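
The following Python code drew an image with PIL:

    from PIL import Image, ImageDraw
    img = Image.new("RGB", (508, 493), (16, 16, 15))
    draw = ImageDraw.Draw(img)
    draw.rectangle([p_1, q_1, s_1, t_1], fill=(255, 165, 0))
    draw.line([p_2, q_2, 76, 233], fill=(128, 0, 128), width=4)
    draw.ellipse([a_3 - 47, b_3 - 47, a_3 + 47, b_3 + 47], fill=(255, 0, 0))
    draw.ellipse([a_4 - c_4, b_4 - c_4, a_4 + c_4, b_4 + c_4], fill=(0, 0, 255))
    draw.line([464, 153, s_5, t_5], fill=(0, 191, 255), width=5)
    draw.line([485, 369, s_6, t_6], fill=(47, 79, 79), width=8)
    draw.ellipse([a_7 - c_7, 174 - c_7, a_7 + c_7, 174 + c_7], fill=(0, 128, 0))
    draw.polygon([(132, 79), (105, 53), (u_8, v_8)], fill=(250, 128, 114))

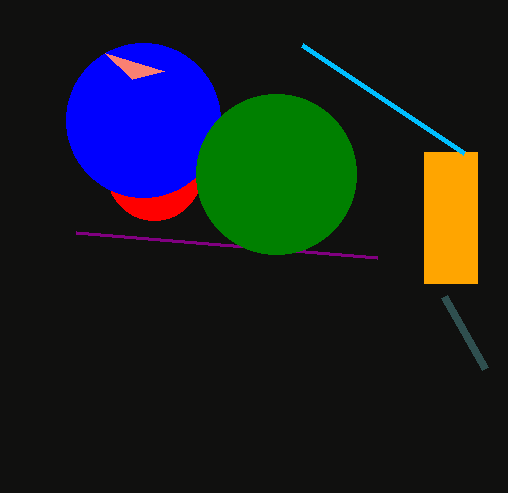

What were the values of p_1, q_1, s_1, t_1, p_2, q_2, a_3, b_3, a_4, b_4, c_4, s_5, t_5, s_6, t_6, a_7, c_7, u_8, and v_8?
p_1 = 424, q_1 = 152, s_1 = 477, t_1 = 283, p_2 = 377, q_2 = 258, a_3 = 154, b_3 = 173, a_4 = 143, b_4 = 120, c_4 = 77, s_5 = 302, t_5 = 45, s_6 = 444, t_6 = 297, a_7 = 276, c_7 = 80, u_8 = 164, v_8 = 71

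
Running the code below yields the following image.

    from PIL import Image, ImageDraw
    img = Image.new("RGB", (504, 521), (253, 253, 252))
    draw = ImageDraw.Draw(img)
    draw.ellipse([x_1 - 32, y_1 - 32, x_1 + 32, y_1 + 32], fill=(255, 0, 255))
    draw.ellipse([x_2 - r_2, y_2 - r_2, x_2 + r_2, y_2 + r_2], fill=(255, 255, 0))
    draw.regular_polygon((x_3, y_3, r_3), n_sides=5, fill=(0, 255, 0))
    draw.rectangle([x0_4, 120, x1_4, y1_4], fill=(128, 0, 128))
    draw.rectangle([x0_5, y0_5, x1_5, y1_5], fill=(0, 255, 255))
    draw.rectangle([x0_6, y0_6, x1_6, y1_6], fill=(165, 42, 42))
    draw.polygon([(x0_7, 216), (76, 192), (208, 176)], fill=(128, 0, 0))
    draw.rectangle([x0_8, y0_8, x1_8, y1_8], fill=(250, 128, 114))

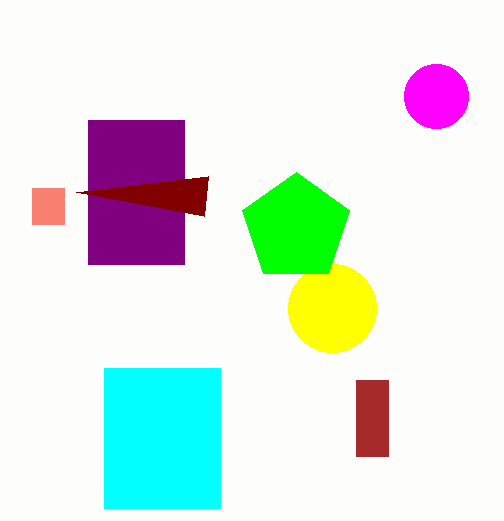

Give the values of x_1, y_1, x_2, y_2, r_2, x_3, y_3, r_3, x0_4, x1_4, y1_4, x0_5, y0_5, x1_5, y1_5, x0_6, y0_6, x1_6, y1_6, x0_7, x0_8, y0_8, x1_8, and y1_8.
x_1 = 436; y_1 = 96; x_2 = 332; y_2 = 308; r_2 = 44; x_3 = 296; y_3 = 228; r_3 = 56; x0_4 = 88; x1_4 = 184; y1_4 = 264; x0_5 = 104; y0_5 = 368; x1_5 = 220; y1_5 = 508; x0_6 = 356; y0_6 = 380; x1_6 = 388; y1_6 = 456; x0_7 = 204; x0_8 = 32; y0_8 = 188; x1_8 = 64; y1_8 = 224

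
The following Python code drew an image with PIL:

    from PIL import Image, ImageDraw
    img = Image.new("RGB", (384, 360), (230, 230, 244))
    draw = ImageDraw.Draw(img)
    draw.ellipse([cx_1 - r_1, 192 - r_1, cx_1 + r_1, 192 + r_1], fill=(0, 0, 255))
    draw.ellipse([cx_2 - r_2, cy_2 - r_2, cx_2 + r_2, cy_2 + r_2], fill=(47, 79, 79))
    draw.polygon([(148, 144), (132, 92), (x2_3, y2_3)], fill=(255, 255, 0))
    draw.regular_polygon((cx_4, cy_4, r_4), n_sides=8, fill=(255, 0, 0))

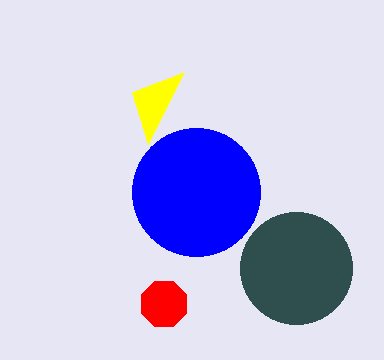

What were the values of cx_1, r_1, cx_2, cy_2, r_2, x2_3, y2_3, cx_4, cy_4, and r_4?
cx_1 = 196; r_1 = 64; cx_2 = 296; cy_2 = 268; r_2 = 56; x2_3 = 184; y2_3 = 72; cx_4 = 164; cy_4 = 304; r_4 = 24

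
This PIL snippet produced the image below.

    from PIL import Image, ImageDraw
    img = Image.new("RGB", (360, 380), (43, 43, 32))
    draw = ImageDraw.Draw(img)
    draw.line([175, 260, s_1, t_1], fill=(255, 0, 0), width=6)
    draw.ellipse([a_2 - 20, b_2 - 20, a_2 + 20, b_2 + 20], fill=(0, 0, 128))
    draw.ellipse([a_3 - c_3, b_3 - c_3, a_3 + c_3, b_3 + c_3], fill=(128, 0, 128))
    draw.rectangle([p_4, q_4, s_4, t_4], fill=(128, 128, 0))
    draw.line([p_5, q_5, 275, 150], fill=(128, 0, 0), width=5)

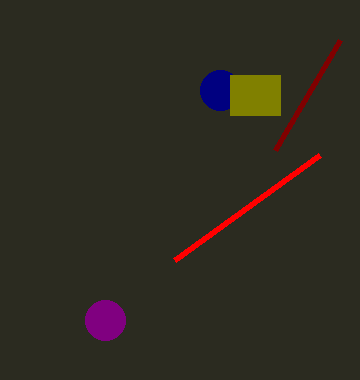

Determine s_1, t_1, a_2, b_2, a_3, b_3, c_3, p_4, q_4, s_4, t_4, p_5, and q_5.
s_1 = 320; t_1 = 155; a_2 = 220; b_2 = 90; a_3 = 105; b_3 = 320; c_3 = 20; p_4 = 230; q_4 = 75; s_4 = 280; t_4 = 115; p_5 = 340; q_5 = 40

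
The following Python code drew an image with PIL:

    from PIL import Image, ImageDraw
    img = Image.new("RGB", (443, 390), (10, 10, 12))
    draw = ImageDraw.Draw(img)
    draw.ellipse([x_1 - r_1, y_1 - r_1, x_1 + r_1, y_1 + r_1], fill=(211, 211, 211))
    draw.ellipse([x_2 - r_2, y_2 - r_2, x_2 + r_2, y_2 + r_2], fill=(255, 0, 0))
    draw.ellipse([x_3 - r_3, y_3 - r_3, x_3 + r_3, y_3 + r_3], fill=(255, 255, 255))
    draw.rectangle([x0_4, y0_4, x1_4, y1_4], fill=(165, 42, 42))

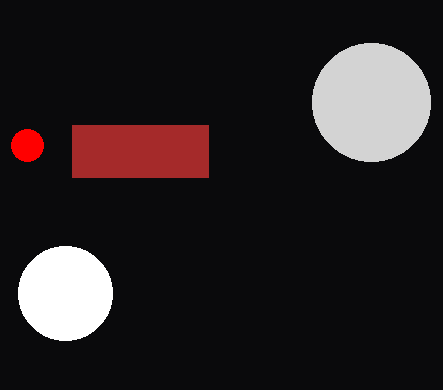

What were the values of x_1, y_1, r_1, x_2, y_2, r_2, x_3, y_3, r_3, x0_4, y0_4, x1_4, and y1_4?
x_1 = 371, y_1 = 102, r_1 = 59, x_2 = 27, y_2 = 145, r_2 = 16, x_3 = 65, y_3 = 293, r_3 = 47, x0_4 = 72, y0_4 = 125, x1_4 = 208, y1_4 = 177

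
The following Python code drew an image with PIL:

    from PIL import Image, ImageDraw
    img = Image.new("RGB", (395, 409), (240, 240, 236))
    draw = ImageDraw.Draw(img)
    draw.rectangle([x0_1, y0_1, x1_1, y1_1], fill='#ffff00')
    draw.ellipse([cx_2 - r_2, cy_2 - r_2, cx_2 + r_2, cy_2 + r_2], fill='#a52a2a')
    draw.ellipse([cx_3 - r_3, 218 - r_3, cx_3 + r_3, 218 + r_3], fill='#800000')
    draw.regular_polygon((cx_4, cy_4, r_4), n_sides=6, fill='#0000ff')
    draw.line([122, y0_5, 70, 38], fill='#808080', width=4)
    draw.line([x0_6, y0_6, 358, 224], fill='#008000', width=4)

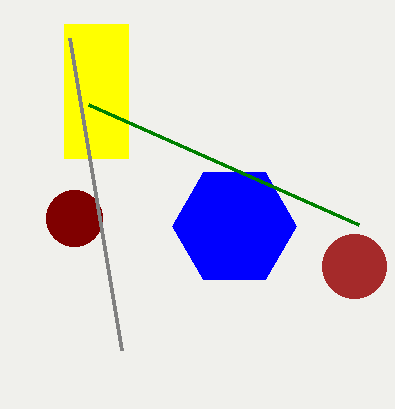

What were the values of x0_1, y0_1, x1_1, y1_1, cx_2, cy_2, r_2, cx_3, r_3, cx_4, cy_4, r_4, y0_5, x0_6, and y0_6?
x0_1 = 64
y0_1 = 24
x1_1 = 128
y1_1 = 158
cx_2 = 354
cy_2 = 266
r_2 = 32
cx_3 = 74
r_3 = 28
cx_4 = 234
cy_4 = 226
r_4 = 62
y0_5 = 350
x0_6 = 88
y0_6 = 104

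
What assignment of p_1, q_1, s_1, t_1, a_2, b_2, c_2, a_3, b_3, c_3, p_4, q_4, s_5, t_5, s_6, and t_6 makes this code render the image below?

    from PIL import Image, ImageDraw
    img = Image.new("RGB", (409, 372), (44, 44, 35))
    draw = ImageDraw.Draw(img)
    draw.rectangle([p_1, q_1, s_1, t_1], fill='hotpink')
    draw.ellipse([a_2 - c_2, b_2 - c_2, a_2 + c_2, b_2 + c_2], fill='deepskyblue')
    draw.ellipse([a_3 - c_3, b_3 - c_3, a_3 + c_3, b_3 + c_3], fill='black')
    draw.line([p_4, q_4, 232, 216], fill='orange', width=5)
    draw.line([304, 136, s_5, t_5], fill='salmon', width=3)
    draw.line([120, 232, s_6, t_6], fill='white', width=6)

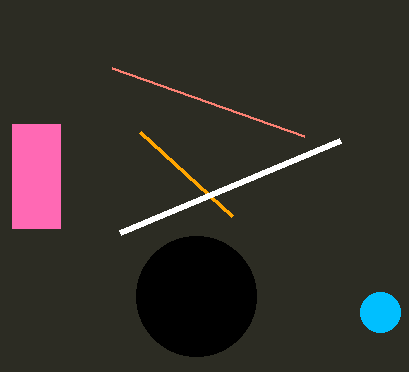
p_1 = 12, q_1 = 124, s_1 = 60, t_1 = 228, a_2 = 380, b_2 = 312, c_2 = 20, a_3 = 196, b_3 = 296, c_3 = 60, p_4 = 140, q_4 = 132, s_5 = 112, t_5 = 68, s_6 = 340, t_6 = 140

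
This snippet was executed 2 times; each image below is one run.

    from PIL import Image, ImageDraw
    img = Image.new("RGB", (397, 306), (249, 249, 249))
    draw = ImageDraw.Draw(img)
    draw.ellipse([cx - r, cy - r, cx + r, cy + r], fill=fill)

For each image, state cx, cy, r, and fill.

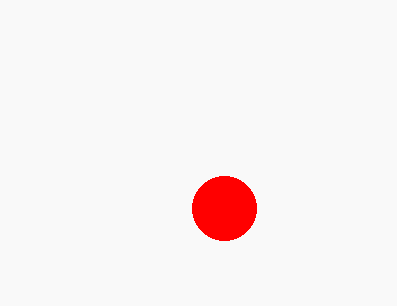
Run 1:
cx = 224, cy = 208, r = 32, fill = 'red'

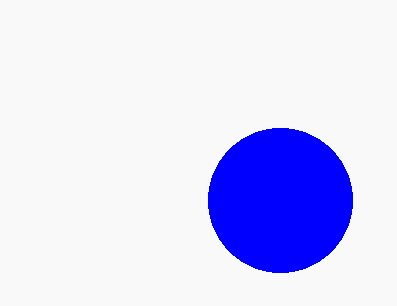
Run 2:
cx = 280; cy = 200; r = 72; fill = 'blue'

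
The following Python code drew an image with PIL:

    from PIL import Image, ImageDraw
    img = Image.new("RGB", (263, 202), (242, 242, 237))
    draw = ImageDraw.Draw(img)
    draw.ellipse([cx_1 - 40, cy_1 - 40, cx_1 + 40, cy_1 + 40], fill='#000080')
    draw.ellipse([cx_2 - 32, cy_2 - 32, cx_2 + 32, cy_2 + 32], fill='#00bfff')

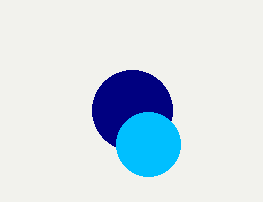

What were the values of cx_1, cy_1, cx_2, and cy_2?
cx_1 = 132
cy_1 = 110
cx_2 = 148
cy_2 = 144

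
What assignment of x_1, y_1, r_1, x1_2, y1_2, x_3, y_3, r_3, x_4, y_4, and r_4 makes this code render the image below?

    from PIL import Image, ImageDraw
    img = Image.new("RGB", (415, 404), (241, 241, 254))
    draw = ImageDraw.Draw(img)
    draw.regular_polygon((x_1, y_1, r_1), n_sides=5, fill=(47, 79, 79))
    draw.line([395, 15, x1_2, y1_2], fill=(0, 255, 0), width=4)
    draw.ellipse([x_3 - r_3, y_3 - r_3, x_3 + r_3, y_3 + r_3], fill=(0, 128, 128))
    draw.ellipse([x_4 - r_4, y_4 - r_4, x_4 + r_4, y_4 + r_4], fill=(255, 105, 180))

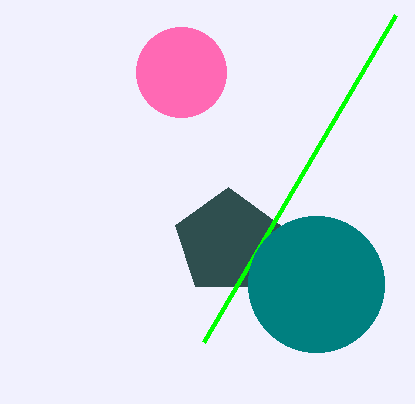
x_1 = 228; y_1 = 242; r_1 = 55; x1_2 = 203; y1_2 = 342; x_3 = 316; y_3 = 284; r_3 = 68; x_4 = 181; y_4 = 72; r_4 = 45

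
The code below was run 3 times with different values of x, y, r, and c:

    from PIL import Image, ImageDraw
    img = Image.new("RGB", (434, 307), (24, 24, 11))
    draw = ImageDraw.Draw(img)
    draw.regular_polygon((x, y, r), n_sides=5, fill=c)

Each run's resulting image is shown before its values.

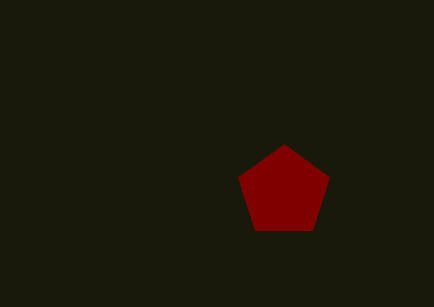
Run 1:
x = 284
y = 192
r = 48
c = 'maroon'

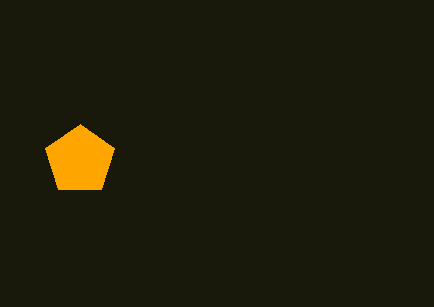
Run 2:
x = 80
y = 160
r = 36
c = 'orange'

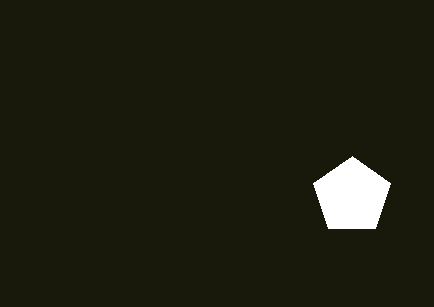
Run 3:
x = 352; y = 196; r = 40; c = 'white'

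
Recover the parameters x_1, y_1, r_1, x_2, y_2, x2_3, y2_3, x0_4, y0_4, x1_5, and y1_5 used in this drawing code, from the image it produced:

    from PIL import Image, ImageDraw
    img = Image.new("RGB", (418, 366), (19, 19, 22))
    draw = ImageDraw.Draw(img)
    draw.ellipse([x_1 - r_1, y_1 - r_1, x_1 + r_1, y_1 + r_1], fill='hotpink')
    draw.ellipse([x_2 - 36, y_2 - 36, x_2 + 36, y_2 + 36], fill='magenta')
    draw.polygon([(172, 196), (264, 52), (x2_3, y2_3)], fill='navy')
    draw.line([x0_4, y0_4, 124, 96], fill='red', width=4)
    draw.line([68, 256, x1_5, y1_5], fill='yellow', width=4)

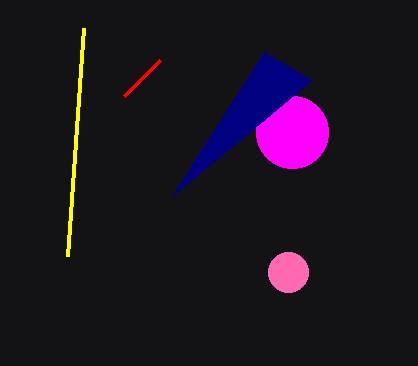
x_1 = 288
y_1 = 272
r_1 = 20
x_2 = 292
y_2 = 132
x2_3 = 312
y2_3 = 80
x0_4 = 160
y0_4 = 60
x1_5 = 84
y1_5 = 28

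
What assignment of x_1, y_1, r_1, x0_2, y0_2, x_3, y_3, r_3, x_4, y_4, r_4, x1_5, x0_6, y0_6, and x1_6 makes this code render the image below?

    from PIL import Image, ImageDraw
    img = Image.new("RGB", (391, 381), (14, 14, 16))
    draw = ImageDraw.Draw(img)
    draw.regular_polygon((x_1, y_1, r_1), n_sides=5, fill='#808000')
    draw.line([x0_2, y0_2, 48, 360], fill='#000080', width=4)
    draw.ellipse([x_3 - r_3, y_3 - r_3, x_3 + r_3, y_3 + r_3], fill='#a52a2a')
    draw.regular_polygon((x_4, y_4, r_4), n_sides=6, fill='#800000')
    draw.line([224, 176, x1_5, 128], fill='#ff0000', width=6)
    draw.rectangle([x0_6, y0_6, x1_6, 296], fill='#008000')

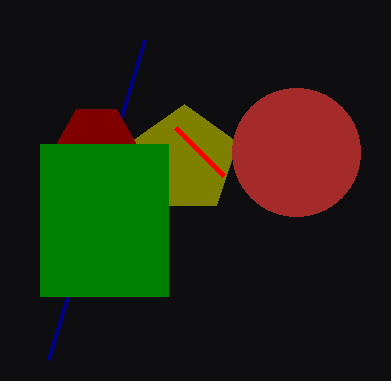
x_1 = 184
y_1 = 160
r_1 = 56
x0_2 = 144
y0_2 = 40
x_3 = 296
y_3 = 152
r_3 = 64
x_4 = 96
y_4 = 144
r_4 = 40
x1_5 = 176
x0_6 = 40
y0_6 = 144
x1_6 = 168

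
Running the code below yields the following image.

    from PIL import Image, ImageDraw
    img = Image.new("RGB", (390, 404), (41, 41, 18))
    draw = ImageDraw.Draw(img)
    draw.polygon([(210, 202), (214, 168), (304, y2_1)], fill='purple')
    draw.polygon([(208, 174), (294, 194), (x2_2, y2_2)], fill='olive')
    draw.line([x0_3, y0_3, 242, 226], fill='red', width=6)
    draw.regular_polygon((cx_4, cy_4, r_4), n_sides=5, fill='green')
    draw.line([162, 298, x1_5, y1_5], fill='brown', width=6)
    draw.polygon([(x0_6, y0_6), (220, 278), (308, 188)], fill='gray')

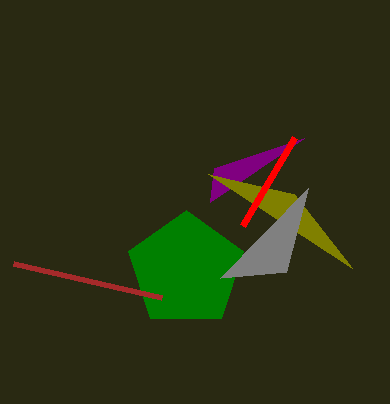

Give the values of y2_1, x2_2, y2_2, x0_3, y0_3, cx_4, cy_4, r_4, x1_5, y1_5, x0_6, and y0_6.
y2_1 = 138; x2_2 = 352; y2_2 = 268; x0_3 = 294; y0_3 = 138; cx_4 = 186; cy_4 = 270; r_4 = 60; x1_5 = 14; y1_5 = 264; x0_6 = 286; y0_6 = 272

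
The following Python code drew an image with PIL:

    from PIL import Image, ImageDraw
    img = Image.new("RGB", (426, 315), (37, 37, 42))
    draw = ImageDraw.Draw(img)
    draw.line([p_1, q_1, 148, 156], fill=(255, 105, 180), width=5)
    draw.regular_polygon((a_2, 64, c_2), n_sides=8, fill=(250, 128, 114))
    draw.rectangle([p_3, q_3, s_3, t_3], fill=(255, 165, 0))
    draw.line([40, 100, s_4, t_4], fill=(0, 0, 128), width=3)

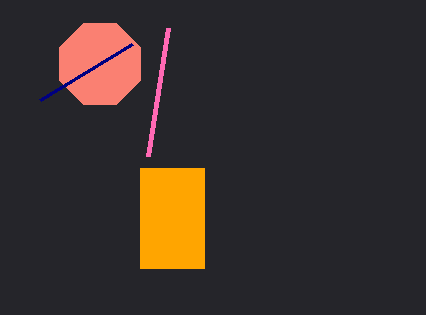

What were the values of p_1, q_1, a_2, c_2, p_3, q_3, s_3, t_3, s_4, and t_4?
p_1 = 168
q_1 = 28
a_2 = 100
c_2 = 44
p_3 = 140
q_3 = 168
s_3 = 204
t_3 = 268
s_4 = 132
t_4 = 44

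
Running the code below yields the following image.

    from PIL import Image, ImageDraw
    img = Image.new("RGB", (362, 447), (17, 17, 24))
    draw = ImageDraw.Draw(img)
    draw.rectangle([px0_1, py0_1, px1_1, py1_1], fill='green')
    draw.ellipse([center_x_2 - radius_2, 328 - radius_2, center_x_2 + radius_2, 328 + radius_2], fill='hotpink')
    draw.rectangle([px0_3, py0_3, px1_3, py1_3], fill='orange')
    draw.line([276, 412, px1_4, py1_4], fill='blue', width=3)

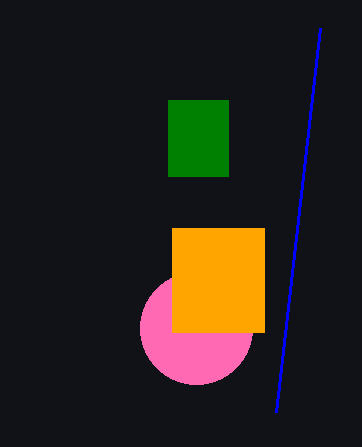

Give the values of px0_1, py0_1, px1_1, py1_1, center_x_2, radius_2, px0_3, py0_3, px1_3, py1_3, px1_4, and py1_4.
px0_1 = 168, py0_1 = 100, px1_1 = 228, py1_1 = 176, center_x_2 = 196, radius_2 = 56, px0_3 = 172, py0_3 = 228, px1_3 = 264, py1_3 = 332, px1_4 = 320, py1_4 = 28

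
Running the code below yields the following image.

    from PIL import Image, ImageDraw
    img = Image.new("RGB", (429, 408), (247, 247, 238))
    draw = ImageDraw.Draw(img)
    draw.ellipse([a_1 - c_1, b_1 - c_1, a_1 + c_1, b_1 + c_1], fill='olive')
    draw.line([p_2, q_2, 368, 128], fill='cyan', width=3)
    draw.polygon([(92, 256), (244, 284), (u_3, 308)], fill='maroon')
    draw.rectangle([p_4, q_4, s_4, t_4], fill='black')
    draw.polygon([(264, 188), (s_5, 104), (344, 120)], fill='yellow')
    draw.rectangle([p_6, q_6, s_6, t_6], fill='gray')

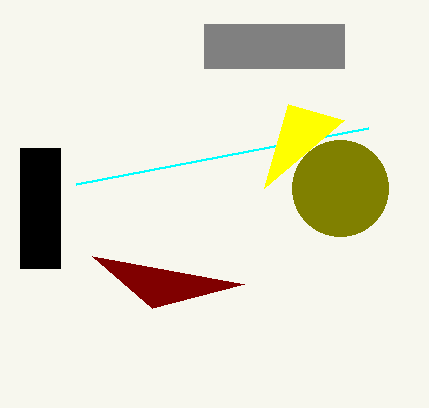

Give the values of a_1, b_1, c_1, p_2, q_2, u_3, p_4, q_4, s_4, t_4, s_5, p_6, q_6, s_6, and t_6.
a_1 = 340
b_1 = 188
c_1 = 48
p_2 = 76
q_2 = 184
u_3 = 152
p_4 = 20
q_4 = 148
s_4 = 60
t_4 = 268
s_5 = 288
p_6 = 204
q_6 = 24
s_6 = 344
t_6 = 68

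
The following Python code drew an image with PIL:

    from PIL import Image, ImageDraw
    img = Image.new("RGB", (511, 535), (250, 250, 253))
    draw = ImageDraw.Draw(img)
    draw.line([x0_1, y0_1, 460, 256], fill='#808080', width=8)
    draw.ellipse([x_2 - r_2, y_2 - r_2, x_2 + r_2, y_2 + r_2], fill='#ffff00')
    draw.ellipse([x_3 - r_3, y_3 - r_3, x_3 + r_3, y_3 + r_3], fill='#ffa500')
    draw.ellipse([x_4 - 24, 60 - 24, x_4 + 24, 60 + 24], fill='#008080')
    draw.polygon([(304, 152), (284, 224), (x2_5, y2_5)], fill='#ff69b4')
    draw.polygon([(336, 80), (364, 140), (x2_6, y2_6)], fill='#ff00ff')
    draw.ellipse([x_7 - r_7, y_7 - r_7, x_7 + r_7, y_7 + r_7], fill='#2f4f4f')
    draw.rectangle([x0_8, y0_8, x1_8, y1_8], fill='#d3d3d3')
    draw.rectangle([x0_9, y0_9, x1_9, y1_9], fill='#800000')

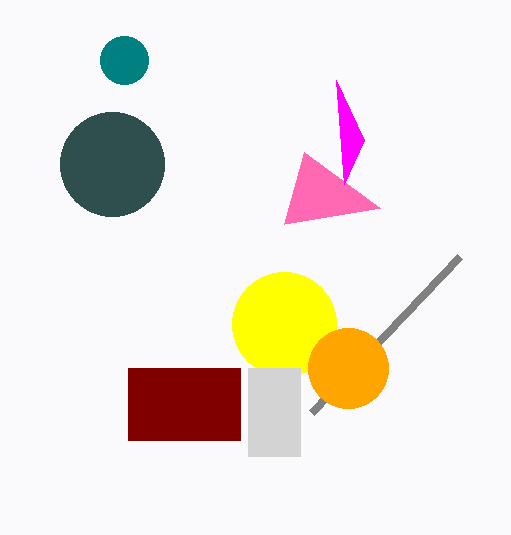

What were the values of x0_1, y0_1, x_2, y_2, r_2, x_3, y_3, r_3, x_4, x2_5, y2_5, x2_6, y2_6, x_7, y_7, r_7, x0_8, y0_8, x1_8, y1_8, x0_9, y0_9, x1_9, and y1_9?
x0_1 = 312; y0_1 = 412; x_2 = 284; y_2 = 324; r_2 = 52; x_3 = 348; y_3 = 368; r_3 = 40; x_4 = 124; x2_5 = 380; y2_5 = 208; x2_6 = 344; y2_6 = 184; x_7 = 112; y_7 = 164; r_7 = 52; x0_8 = 248; y0_8 = 368; x1_8 = 300; y1_8 = 456; x0_9 = 128; y0_9 = 368; x1_9 = 240; y1_9 = 440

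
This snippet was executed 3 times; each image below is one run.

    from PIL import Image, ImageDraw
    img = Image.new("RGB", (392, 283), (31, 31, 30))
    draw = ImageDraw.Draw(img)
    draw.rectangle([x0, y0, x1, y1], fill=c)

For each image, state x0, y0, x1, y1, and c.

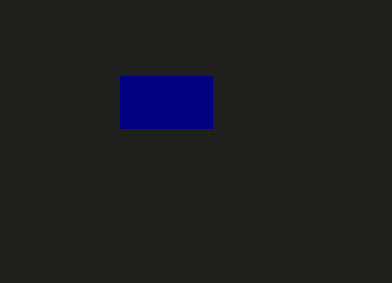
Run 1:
x0 = 120, y0 = 76, x1 = 212, y1 = 128, c = 'navy'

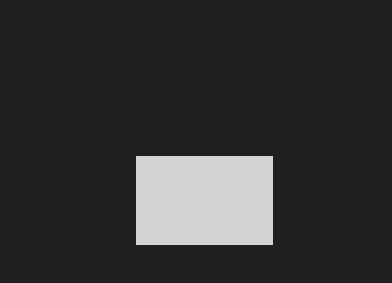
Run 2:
x0 = 136; y0 = 156; x1 = 272; y1 = 244; c = 'lightgray'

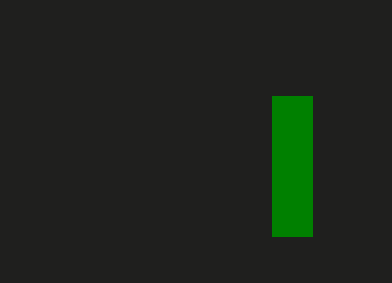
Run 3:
x0 = 272
y0 = 96
x1 = 312
y1 = 236
c = 'green'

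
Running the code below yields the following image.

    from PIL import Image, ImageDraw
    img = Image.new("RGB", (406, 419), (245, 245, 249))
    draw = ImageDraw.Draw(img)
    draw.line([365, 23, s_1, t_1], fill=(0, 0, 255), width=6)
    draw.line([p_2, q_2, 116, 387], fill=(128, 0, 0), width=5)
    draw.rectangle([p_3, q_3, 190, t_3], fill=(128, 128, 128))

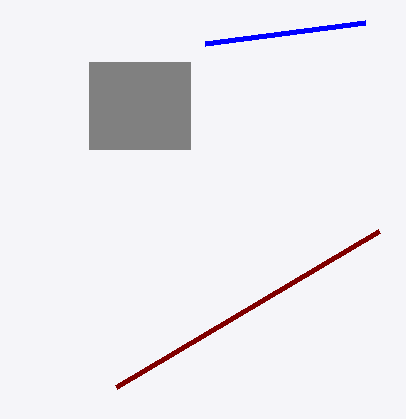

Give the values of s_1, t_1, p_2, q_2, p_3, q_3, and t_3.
s_1 = 205; t_1 = 44; p_2 = 379; q_2 = 231; p_3 = 89; q_3 = 62; t_3 = 149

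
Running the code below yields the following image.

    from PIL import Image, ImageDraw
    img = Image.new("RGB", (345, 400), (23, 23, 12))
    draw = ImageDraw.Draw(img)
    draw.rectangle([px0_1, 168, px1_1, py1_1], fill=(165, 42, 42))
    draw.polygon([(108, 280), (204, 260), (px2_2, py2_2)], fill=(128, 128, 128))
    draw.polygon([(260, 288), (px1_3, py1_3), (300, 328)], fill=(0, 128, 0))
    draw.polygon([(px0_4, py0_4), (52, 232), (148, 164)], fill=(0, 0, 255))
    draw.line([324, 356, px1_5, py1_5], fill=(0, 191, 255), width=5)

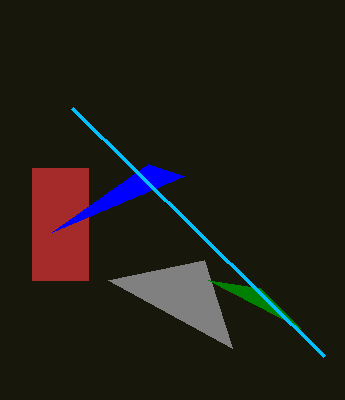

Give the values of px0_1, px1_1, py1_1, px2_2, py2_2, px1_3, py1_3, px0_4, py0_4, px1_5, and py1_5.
px0_1 = 32; px1_1 = 88; py1_1 = 280; px2_2 = 232; py2_2 = 348; px1_3 = 208; py1_3 = 280; px0_4 = 184; py0_4 = 176; px1_5 = 72; py1_5 = 108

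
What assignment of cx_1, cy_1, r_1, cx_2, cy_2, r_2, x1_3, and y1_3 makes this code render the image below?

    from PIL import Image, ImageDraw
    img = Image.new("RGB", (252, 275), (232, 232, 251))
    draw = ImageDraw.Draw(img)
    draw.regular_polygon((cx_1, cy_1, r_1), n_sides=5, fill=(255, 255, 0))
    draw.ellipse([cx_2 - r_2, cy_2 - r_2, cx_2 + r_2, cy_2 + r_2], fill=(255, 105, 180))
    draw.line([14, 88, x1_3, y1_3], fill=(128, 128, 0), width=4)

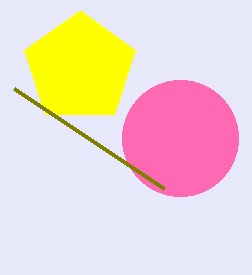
cx_1 = 80
cy_1 = 68
r_1 = 58
cx_2 = 180
cy_2 = 138
r_2 = 58
x1_3 = 164
y1_3 = 188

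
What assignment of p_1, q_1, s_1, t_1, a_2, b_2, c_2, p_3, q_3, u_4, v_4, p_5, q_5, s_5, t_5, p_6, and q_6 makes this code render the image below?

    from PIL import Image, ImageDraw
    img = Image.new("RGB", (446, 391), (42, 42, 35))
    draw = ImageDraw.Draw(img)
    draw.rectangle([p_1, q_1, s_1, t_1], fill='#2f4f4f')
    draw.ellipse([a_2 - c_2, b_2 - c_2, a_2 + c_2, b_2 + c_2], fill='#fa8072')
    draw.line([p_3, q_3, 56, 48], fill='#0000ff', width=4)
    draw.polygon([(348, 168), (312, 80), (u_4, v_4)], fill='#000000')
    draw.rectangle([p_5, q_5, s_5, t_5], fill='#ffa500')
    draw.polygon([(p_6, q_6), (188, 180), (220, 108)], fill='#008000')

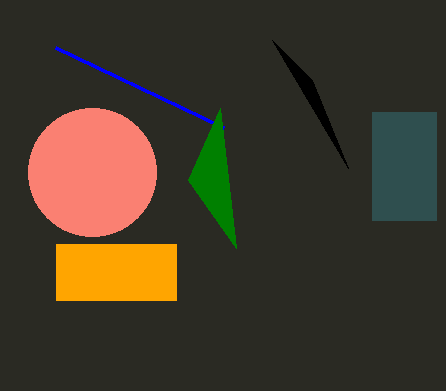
p_1 = 372; q_1 = 112; s_1 = 436; t_1 = 220; a_2 = 92; b_2 = 172; c_2 = 64; p_3 = 224; q_3 = 128; u_4 = 272; v_4 = 40; p_5 = 56; q_5 = 244; s_5 = 176; t_5 = 300; p_6 = 236; q_6 = 248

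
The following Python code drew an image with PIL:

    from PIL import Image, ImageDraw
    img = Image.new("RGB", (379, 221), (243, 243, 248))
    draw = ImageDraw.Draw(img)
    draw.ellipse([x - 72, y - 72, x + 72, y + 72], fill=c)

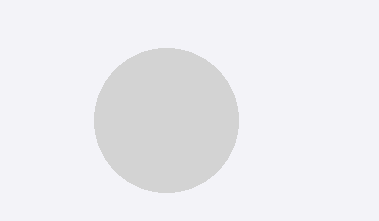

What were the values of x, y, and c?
x = 166, y = 120, c = 'lightgray'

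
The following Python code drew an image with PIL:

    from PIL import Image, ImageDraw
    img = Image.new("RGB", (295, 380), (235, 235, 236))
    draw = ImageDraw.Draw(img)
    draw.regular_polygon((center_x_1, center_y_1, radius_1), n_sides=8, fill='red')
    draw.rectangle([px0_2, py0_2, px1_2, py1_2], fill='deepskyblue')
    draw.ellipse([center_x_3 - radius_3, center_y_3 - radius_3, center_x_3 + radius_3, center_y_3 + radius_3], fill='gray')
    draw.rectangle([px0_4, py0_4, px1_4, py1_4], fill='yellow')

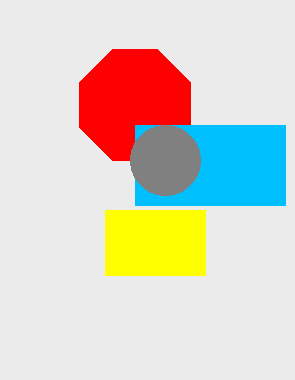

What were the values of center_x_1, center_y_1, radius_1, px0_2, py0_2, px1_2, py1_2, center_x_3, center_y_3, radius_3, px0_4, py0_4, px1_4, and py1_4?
center_x_1 = 135; center_y_1 = 105; radius_1 = 60; px0_2 = 135; py0_2 = 125; px1_2 = 285; py1_2 = 205; center_x_3 = 165; center_y_3 = 160; radius_3 = 35; px0_4 = 105; py0_4 = 210; px1_4 = 205; py1_4 = 275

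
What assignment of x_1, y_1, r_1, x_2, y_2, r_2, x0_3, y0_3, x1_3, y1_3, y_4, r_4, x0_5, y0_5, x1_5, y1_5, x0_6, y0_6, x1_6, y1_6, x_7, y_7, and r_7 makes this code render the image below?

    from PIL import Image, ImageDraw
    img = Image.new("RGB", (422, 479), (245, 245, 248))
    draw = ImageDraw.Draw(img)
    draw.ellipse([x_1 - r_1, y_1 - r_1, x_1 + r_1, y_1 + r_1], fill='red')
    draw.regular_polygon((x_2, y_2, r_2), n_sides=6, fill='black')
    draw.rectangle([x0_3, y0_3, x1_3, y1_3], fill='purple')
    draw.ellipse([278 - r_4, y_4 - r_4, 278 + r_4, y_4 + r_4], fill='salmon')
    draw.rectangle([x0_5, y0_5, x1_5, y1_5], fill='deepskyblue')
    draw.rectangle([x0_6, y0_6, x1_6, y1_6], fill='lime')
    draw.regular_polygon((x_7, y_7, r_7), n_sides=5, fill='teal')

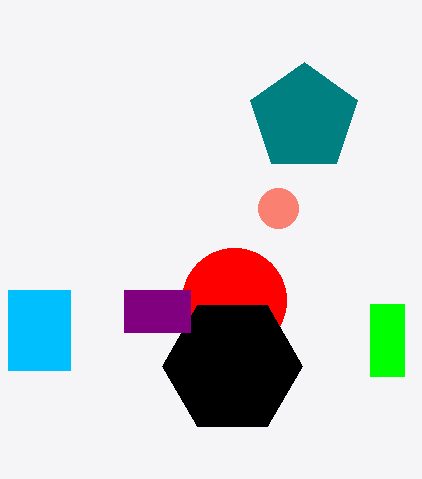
x_1 = 234, y_1 = 300, r_1 = 52, x_2 = 232, y_2 = 366, r_2 = 70, x0_3 = 124, y0_3 = 290, x1_3 = 190, y1_3 = 332, y_4 = 208, r_4 = 20, x0_5 = 8, y0_5 = 290, x1_5 = 70, y1_5 = 370, x0_6 = 370, y0_6 = 304, x1_6 = 404, y1_6 = 376, x_7 = 304, y_7 = 118, r_7 = 56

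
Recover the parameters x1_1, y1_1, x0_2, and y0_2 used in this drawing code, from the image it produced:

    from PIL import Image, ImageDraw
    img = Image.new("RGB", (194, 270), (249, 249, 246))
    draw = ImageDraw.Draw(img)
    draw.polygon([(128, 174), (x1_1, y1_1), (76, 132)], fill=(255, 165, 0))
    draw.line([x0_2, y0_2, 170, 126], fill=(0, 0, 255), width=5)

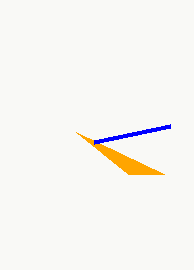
x1_1 = 164; y1_1 = 174; x0_2 = 94; y0_2 = 142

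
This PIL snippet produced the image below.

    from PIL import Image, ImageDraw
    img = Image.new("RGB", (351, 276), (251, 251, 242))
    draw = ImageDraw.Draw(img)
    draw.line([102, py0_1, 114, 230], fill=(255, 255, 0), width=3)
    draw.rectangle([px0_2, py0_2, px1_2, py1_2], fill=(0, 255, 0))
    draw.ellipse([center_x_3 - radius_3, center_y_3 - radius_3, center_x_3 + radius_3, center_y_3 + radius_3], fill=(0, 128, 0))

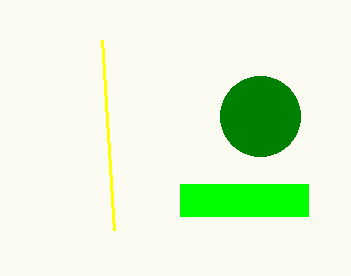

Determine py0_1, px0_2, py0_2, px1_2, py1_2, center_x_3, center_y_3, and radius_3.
py0_1 = 40
px0_2 = 180
py0_2 = 184
px1_2 = 308
py1_2 = 216
center_x_3 = 260
center_y_3 = 116
radius_3 = 40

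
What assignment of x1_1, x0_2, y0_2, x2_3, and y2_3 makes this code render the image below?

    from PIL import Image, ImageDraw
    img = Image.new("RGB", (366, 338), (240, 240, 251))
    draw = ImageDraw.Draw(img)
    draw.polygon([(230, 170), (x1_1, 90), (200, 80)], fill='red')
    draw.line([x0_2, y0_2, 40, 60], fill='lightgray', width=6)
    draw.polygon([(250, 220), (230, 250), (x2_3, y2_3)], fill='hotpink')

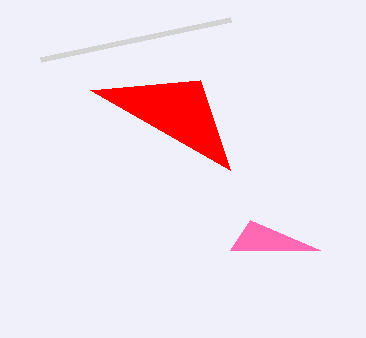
x1_1 = 90, x0_2 = 230, y0_2 = 20, x2_3 = 320, y2_3 = 250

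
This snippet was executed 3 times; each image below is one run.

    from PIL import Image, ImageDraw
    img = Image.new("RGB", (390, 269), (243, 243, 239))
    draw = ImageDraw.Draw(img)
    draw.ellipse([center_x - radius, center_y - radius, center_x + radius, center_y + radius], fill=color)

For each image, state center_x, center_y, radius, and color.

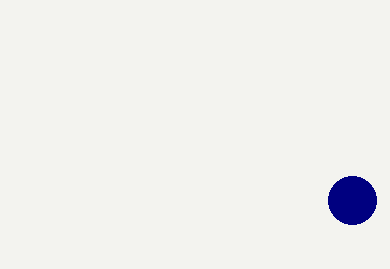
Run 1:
center_x = 352, center_y = 200, radius = 24, color = 'navy'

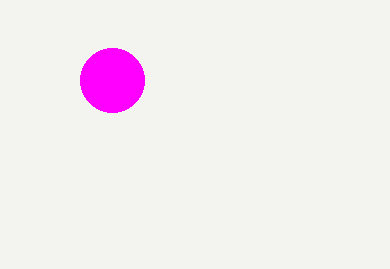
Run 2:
center_x = 112; center_y = 80; radius = 32; color = 'magenta'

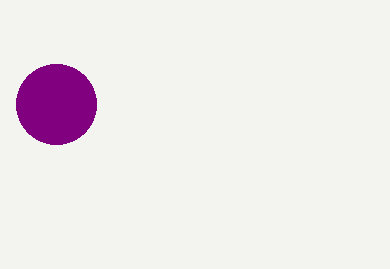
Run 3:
center_x = 56
center_y = 104
radius = 40
color = 'purple'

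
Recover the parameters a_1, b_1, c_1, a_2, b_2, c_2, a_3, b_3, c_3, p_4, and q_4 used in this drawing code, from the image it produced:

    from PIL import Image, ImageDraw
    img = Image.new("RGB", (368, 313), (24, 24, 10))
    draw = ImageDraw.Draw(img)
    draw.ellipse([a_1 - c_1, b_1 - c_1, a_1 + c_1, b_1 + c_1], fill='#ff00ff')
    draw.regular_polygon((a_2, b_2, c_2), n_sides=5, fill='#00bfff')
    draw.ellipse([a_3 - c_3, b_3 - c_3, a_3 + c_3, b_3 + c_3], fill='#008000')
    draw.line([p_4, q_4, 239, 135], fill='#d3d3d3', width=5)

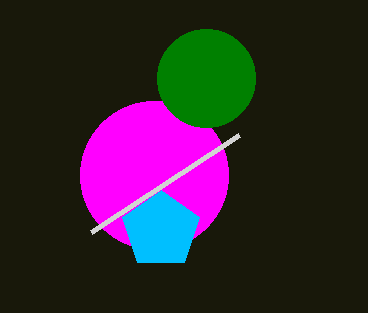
a_1 = 154
b_1 = 175
c_1 = 74
a_2 = 161
b_2 = 230
c_2 = 40
a_3 = 206
b_3 = 78
c_3 = 49
p_4 = 91
q_4 = 232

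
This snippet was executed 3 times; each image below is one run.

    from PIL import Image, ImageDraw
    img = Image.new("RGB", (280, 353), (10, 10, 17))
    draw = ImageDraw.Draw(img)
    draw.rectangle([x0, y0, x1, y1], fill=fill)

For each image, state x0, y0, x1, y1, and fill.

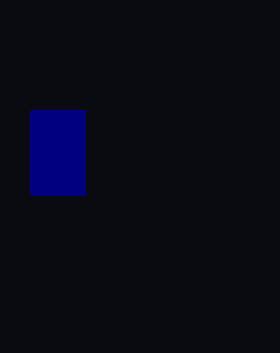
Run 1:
x0 = 30
y0 = 110
x1 = 85
y1 = 195
fill = 'navy'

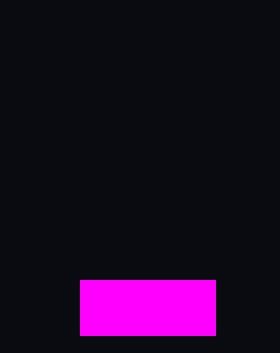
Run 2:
x0 = 80; y0 = 280; x1 = 215; y1 = 335; fill = 'magenta'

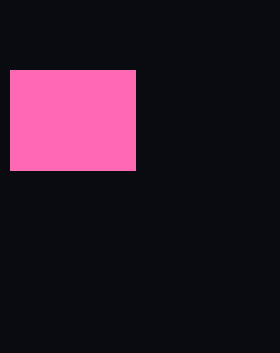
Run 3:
x0 = 10, y0 = 70, x1 = 135, y1 = 170, fill = 'hotpink'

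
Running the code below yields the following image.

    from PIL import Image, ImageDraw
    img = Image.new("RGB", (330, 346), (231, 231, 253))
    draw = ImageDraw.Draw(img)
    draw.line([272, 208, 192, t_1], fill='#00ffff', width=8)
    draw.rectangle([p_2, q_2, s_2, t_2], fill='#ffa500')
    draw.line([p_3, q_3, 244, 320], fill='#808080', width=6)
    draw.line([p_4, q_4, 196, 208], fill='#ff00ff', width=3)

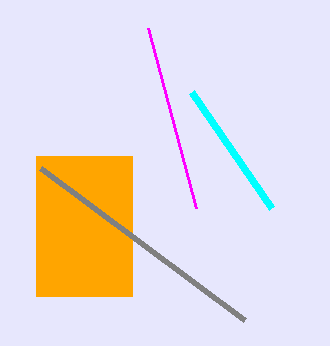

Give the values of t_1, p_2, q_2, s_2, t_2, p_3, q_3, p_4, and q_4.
t_1 = 92
p_2 = 36
q_2 = 156
s_2 = 132
t_2 = 296
p_3 = 40
q_3 = 168
p_4 = 148
q_4 = 28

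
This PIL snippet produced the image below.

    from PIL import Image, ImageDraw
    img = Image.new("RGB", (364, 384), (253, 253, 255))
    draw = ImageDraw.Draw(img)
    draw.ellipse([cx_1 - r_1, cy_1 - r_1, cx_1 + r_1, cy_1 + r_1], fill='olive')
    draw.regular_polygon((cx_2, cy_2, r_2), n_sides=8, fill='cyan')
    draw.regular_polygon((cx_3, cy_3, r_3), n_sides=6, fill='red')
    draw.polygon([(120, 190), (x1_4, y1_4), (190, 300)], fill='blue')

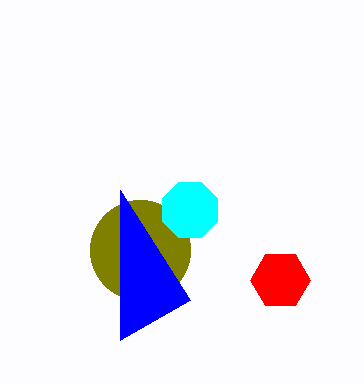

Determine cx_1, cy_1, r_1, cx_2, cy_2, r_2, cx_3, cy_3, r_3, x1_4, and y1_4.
cx_1 = 140; cy_1 = 250; r_1 = 50; cx_2 = 190; cy_2 = 210; r_2 = 30; cx_3 = 280; cy_3 = 280; r_3 = 30; x1_4 = 120; y1_4 = 340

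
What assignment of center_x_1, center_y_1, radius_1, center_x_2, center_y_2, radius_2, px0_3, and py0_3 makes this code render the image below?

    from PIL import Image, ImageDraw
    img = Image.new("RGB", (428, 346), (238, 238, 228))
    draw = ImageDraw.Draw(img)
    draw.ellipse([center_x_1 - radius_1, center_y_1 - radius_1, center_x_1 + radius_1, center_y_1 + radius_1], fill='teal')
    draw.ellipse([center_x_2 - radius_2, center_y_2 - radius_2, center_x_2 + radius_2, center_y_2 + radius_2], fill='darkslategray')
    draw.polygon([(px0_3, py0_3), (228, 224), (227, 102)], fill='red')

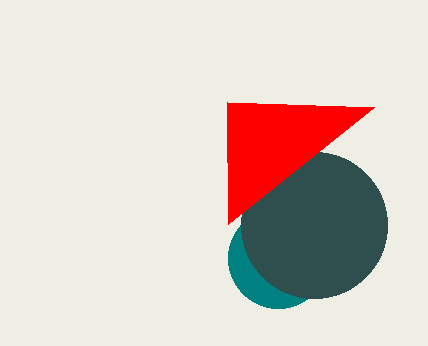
center_x_1 = 278
center_y_1 = 258
radius_1 = 50
center_x_2 = 314
center_y_2 = 225
radius_2 = 73
px0_3 = 374
py0_3 = 107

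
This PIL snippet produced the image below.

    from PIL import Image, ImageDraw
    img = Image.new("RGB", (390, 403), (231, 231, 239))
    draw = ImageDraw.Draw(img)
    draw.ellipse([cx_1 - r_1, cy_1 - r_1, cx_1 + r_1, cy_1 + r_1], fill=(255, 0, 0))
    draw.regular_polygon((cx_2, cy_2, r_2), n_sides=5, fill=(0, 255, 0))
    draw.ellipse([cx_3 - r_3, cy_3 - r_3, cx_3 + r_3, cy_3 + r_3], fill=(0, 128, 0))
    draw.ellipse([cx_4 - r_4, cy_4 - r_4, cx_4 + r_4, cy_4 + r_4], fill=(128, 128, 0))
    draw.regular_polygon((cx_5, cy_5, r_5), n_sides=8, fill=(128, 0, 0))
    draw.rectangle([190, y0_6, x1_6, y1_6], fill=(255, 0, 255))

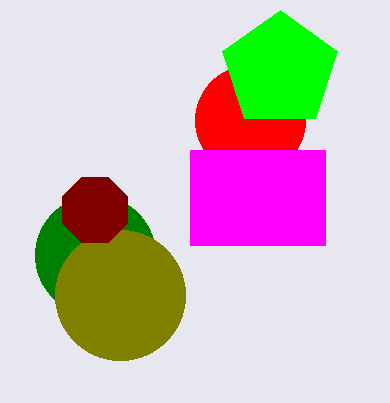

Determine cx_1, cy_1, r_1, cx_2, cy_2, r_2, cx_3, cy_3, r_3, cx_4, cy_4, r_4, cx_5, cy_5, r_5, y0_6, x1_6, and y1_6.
cx_1 = 250, cy_1 = 120, r_1 = 55, cx_2 = 280, cy_2 = 70, r_2 = 60, cx_3 = 95, cy_3 = 255, r_3 = 60, cx_4 = 120, cy_4 = 295, r_4 = 65, cx_5 = 95, cy_5 = 210, r_5 = 35, y0_6 = 150, x1_6 = 325, y1_6 = 245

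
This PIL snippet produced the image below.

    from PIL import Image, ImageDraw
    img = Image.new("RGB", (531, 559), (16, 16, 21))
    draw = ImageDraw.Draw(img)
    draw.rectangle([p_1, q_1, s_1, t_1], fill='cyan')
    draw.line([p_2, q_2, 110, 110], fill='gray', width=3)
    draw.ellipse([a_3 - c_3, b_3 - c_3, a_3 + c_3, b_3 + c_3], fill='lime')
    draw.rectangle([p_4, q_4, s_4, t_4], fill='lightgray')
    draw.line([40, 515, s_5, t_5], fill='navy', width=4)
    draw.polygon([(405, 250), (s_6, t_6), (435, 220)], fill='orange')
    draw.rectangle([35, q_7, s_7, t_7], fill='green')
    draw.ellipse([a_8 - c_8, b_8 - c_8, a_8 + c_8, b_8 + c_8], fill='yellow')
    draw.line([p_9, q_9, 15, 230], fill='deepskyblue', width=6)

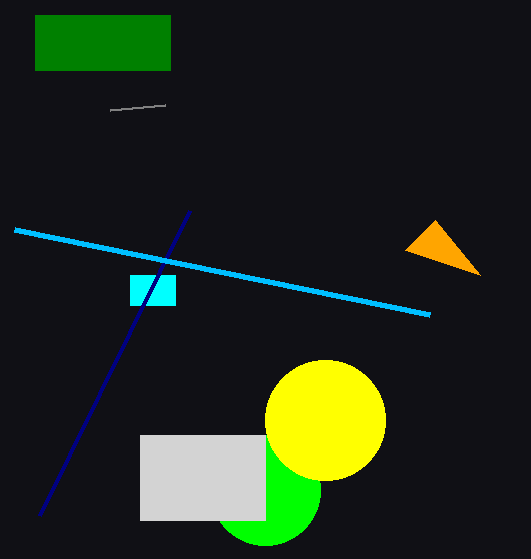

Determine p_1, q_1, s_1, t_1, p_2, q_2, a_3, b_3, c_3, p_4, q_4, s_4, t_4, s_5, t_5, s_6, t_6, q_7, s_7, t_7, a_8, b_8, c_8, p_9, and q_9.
p_1 = 130
q_1 = 275
s_1 = 175
t_1 = 305
p_2 = 165
q_2 = 105
a_3 = 265
b_3 = 490
c_3 = 55
p_4 = 140
q_4 = 435
s_4 = 265
t_4 = 520
s_5 = 190
t_5 = 210
s_6 = 480
t_6 = 275
q_7 = 15
s_7 = 170
t_7 = 70
a_8 = 325
b_8 = 420
c_8 = 60
p_9 = 430
q_9 = 315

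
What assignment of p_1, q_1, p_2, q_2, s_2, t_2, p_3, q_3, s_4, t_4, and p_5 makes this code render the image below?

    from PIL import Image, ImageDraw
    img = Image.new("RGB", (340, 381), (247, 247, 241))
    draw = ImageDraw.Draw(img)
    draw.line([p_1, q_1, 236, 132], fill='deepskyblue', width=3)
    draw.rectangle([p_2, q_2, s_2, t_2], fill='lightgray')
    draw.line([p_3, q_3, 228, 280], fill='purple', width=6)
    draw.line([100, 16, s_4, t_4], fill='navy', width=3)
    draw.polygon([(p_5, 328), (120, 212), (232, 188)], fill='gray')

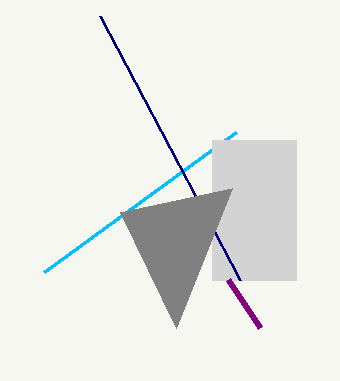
p_1 = 44; q_1 = 272; p_2 = 212; q_2 = 140; s_2 = 296; t_2 = 280; p_3 = 260; q_3 = 328; s_4 = 240; t_4 = 280; p_5 = 176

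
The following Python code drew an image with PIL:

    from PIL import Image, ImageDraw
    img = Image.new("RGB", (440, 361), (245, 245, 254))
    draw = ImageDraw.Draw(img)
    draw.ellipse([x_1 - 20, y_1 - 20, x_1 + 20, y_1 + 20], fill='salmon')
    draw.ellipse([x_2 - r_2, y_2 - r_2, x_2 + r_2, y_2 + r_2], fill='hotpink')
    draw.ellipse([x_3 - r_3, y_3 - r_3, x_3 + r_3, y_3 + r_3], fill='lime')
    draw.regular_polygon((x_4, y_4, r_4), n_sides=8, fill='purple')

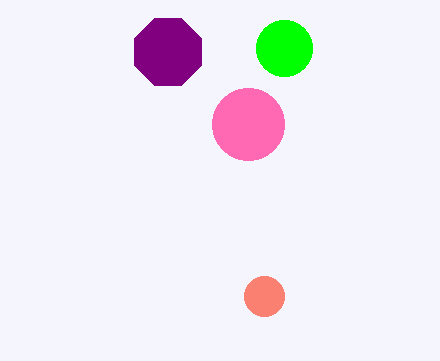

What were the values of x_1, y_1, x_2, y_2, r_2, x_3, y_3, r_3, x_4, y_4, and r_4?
x_1 = 264
y_1 = 296
x_2 = 248
y_2 = 124
r_2 = 36
x_3 = 284
y_3 = 48
r_3 = 28
x_4 = 168
y_4 = 52
r_4 = 36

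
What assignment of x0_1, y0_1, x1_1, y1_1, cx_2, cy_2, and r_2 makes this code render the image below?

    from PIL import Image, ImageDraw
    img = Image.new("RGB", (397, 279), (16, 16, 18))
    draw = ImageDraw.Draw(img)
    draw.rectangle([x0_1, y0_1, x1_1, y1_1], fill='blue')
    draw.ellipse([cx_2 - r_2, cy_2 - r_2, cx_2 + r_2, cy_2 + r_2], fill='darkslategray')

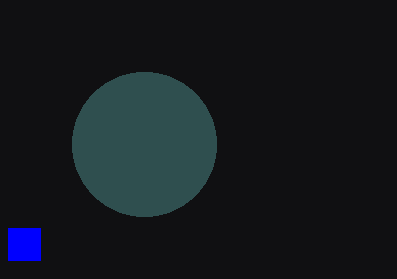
x0_1 = 8
y0_1 = 228
x1_1 = 40
y1_1 = 260
cx_2 = 144
cy_2 = 144
r_2 = 72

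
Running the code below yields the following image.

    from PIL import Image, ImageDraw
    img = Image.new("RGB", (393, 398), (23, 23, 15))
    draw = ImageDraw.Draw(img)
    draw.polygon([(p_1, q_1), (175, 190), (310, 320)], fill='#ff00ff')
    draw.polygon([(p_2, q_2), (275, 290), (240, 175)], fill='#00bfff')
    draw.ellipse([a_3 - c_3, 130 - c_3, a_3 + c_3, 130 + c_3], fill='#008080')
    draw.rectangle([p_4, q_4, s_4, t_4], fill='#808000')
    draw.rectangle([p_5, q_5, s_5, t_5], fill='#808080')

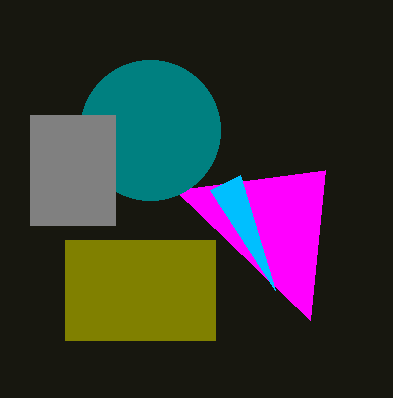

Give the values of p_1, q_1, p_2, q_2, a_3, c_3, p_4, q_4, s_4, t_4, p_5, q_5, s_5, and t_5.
p_1 = 325; q_1 = 170; p_2 = 210; q_2 = 190; a_3 = 150; c_3 = 70; p_4 = 65; q_4 = 240; s_4 = 215; t_4 = 340; p_5 = 30; q_5 = 115; s_5 = 115; t_5 = 225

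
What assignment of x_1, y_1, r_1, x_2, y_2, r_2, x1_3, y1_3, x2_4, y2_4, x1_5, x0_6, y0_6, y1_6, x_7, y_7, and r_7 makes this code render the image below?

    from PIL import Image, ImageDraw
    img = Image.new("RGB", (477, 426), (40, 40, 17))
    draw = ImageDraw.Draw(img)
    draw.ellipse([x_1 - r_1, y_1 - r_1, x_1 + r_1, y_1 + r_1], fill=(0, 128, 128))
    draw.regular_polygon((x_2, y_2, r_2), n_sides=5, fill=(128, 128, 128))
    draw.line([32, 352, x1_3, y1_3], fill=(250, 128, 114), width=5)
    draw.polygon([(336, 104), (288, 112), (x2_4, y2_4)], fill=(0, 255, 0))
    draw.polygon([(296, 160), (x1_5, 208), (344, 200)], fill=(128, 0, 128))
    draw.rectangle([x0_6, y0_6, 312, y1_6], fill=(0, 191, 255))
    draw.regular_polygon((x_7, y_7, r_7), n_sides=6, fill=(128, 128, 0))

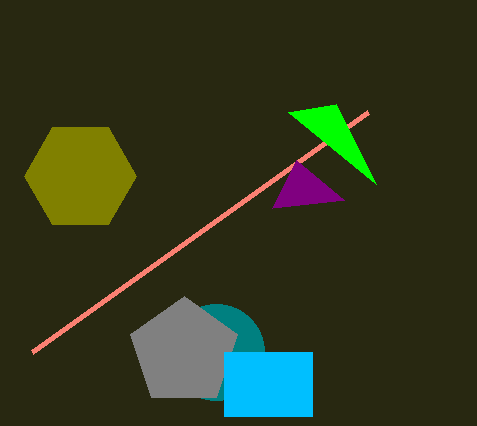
x_1 = 216
y_1 = 352
r_1 = 48
x_2 = 184
y_2 = 352
r_2 = 56
x1_3 = 368
y1_3 = 112
x2_4 = 376
y2_4 = 184
x1_5 = 272
x0_6 = 224
y0_6 = 352
y1_6 = 416
x_7 = 80
y_7 = 176
r_7 = 56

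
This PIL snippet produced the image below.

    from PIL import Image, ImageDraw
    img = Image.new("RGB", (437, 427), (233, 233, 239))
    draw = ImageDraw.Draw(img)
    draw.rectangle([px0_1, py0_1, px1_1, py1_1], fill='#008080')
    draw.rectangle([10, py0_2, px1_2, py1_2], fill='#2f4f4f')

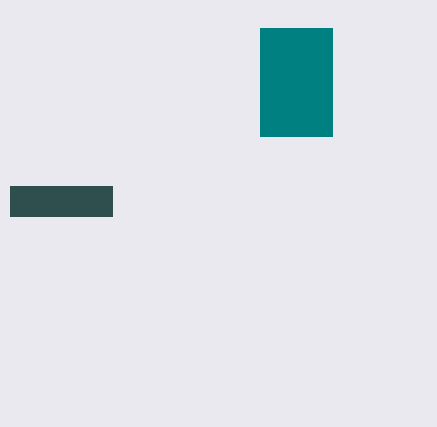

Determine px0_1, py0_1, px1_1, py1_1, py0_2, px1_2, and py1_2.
px0_1 = 260; py0_1 = 28; px1_1 = 332; py1_1 = 136; py0_2 = 186; px1_2 = 112; py1_2 = 216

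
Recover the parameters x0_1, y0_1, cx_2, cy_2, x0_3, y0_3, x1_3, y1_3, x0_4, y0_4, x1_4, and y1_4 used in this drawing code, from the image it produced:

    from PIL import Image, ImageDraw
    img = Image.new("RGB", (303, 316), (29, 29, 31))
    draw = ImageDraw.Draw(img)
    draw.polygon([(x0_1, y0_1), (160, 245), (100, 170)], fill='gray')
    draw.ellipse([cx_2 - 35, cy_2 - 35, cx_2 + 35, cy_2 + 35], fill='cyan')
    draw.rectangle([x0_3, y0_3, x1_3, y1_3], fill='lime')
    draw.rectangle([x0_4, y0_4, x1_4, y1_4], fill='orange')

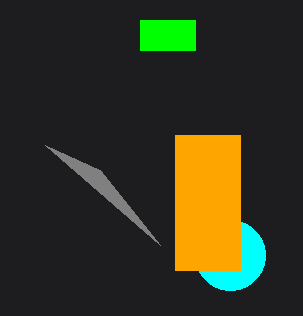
x0_1 = 45
y0_1 = 145
cx_2 = 230
cy_2 = 255
x0_3 = 140
y0_3 = 20
x1_3 = 195
y1_3 = 50
x0_4 = 175
y0_4 = 135
x1_4 = 240
y1_4 = 270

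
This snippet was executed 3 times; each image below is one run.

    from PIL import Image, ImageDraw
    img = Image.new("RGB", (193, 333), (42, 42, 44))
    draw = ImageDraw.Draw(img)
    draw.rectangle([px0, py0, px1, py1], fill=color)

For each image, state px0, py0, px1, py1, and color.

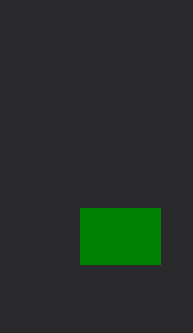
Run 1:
px0 = 80; py0 = 208; px1 = 160; py1 = 264; color = 'green'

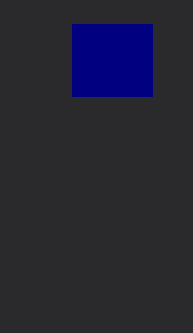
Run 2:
px0 = 72
py0 = 24
px1 = 152
py1 = 96
color = 'navy'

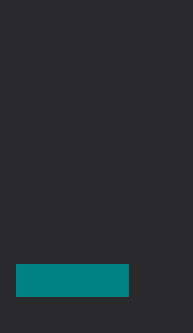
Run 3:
px0 = 16; py0 = 264; px1 = 128; py1 = 296; color = 'teal'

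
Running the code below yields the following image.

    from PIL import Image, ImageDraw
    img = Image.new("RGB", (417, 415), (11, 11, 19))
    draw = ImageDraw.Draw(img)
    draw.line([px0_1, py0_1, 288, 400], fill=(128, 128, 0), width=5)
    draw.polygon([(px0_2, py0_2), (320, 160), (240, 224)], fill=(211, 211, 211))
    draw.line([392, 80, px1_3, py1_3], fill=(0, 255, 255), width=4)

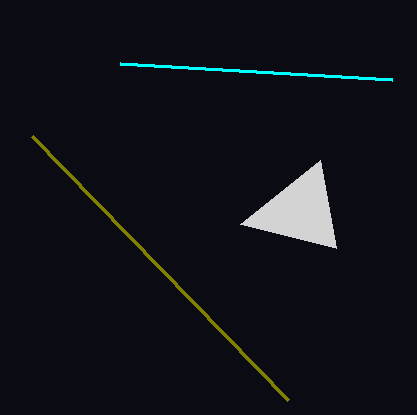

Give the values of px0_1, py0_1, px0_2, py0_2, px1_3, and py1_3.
px0_1 = 32; py0_1 = 136; px0_2 = 336; py0_2 = 248; px1_3 = 120; py1_3 = 64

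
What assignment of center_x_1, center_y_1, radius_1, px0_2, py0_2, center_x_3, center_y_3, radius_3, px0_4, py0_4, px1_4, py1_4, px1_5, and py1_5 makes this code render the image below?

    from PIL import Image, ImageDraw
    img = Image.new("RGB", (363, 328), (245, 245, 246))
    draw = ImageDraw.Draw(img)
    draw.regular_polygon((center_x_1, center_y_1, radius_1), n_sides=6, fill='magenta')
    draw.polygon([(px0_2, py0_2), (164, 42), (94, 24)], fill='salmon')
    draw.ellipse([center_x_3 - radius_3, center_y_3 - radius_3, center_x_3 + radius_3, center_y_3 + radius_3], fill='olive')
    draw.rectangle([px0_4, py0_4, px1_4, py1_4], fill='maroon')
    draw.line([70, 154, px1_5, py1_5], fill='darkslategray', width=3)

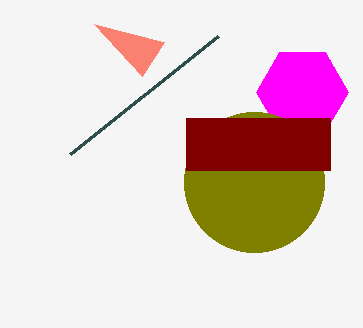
center_x_1 = 302, center_y_1 = 92, radius_1 = 46, px0_2 = 142, py0_2 = 76, center_x_3 = 254, center_y_3 = 182, radius_3 = 70, px0_4 = 186, py0_4 = 118, px1_4 = 330, py1_4 = 170, px1_5 = 218, py1_5 = 36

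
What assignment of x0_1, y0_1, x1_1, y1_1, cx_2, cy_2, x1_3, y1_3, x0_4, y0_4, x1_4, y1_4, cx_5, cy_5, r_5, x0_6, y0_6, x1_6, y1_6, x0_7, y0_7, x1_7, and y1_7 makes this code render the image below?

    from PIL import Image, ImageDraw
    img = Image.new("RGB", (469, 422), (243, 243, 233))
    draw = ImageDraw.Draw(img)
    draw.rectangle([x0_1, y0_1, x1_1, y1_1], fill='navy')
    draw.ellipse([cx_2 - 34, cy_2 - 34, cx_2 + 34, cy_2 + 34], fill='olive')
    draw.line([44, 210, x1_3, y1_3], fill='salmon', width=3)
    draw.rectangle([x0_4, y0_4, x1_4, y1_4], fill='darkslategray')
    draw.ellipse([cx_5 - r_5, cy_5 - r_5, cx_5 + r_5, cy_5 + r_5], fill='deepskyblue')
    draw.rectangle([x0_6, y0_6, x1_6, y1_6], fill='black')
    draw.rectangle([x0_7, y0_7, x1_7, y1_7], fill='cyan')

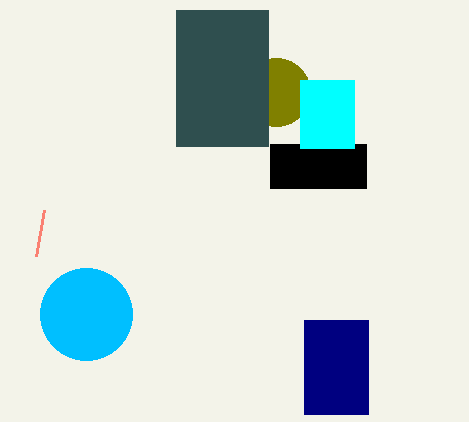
x0_1 = 304, y0_1 = 320, x1_1 = 368, y1_1 = 414, cx_2 = 276, cy_2 = 92, x1_3 = 36, y1_3 = 256, x0_4 = 176, y0_4 = 10, x1_4 = 268, y1_4 = 146, cx_5 = 86, cy_5 = 314, r_5 = 46, x0_6 = 270, y0_6 = 144, x1_6 = 366, y1_6 = 188, x0_7 = 300, y0_7 = 80, x1_7 = 354, y1_7 = 148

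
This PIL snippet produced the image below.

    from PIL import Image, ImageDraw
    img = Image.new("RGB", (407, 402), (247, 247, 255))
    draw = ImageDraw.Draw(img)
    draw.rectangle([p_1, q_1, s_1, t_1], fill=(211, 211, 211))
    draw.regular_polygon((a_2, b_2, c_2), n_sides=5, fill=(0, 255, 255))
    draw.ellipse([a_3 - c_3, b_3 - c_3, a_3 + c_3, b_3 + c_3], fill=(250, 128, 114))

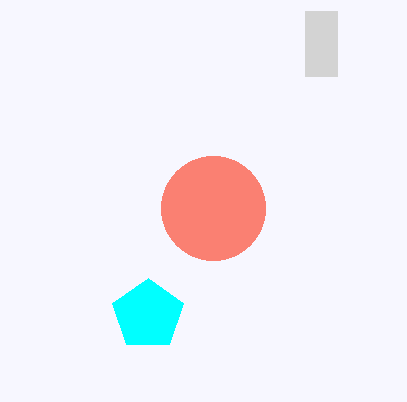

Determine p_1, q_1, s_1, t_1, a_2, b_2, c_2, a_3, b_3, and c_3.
p_1 = 305; q_1 = 11; s_1 = 337; t_1 = 76; a_2 = 148; b_2 = 315; c_2 = 37; a_3 = 213; b_3 = 208; c_3 = 52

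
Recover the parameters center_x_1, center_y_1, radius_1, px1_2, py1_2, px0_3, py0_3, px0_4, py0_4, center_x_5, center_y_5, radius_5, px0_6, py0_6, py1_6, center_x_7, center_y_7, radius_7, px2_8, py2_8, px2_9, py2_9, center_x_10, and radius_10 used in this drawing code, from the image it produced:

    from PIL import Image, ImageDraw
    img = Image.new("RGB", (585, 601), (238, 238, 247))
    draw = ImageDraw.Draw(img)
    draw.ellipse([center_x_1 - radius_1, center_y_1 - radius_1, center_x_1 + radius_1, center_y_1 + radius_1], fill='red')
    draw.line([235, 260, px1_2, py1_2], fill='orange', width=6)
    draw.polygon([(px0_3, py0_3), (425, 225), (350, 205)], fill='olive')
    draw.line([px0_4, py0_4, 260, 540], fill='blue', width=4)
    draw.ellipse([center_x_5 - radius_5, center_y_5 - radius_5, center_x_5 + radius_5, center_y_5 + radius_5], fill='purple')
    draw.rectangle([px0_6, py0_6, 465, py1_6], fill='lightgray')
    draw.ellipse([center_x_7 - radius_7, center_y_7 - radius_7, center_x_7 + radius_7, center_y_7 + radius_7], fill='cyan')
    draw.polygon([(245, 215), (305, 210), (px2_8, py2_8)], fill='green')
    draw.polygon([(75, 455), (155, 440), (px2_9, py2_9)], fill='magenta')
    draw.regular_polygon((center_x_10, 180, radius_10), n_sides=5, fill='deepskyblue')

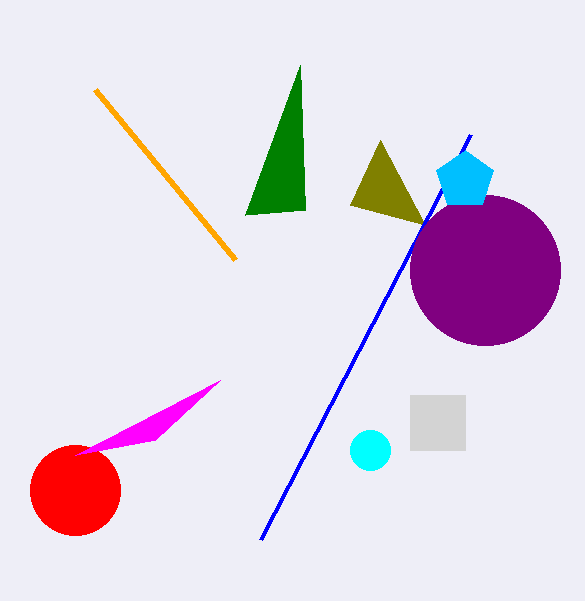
center_x_1 = 75; center_y_1 = 490; radius_1 = 45; px1_2 = 95; py1_2 = 90; px0_3 = 380; py0_3 = 140; px0_4 = 470; py0_4 = 135; center_x_5 = 485; center_y_5 = 270; radius_5 = 75; px0_6 = 410; py0_6 = 395; py1_6 = 450; center_x_7 = 370; center_y_7 = 450; radius_7 = 20; px2_8 = 300; py2_8 = 65; px2_9 = 220; py2_9 = 380; center_x_10 = 465; radius_10 = 30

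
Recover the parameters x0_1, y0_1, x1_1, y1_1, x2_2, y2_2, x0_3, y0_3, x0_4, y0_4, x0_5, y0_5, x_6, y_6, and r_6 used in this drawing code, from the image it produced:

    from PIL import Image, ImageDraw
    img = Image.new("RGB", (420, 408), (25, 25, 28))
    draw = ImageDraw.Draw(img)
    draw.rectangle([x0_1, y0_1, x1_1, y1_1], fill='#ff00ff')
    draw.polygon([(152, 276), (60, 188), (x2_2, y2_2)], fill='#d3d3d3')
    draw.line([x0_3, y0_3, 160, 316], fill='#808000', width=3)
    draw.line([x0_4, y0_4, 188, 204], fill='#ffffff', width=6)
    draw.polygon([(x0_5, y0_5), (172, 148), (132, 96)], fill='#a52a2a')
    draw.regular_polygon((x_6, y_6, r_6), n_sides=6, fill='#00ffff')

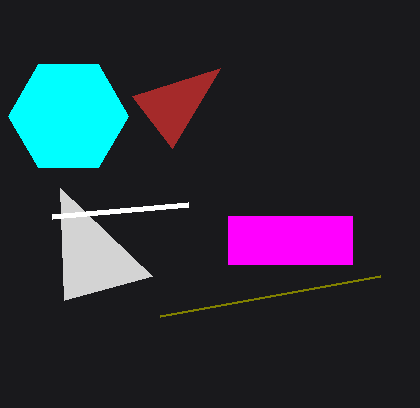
x0_1 = 228, y0_1 = 216, x1_1 = 352, y1_1 = 264, x2_2 = 64, y2_2 = 300, x0_3 = 380, y0_3 = 276, x0_4 = 52, y0_4 = 216, x0_5 = 220, y0_5 = 68, x_6 = 68, y_6 = 116, r_6 = 60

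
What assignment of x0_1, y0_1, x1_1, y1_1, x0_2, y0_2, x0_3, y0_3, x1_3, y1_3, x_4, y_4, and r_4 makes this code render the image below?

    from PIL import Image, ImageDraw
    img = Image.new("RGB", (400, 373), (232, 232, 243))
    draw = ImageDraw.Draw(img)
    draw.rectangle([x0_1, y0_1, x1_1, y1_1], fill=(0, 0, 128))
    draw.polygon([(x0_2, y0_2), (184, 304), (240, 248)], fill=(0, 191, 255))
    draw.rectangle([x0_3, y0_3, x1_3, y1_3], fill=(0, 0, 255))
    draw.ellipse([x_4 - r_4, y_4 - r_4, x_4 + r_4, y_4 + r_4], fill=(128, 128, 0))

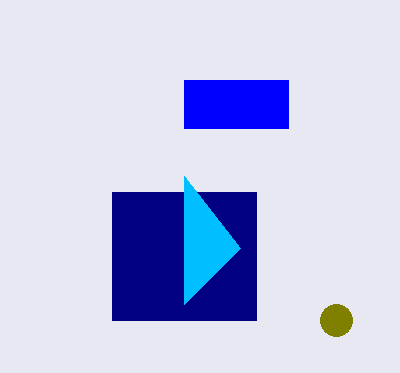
x0_1 = 112
y0_1 = 192
x1_1 = 256
y1_1 = 320
x0_2 = 184
y0_2 = 176
x0_3 = 184
y0_3 = 80
x1_3 = 288
y1_3 = 128
x_4 = 336
y_4 = 320
r_4 = 16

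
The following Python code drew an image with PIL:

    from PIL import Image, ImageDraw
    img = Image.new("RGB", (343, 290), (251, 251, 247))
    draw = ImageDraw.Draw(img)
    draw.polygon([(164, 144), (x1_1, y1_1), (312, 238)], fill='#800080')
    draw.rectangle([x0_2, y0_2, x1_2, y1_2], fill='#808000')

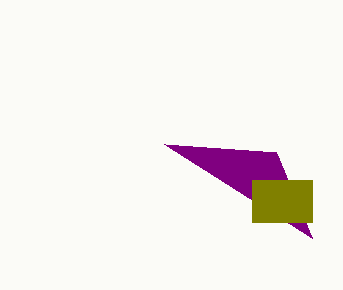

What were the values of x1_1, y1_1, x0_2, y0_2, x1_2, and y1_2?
x1_1 = 276; y1_1 = 152; x0_2 = 252; y0_2 = 180; x1_2 = 312; y1_2 = 222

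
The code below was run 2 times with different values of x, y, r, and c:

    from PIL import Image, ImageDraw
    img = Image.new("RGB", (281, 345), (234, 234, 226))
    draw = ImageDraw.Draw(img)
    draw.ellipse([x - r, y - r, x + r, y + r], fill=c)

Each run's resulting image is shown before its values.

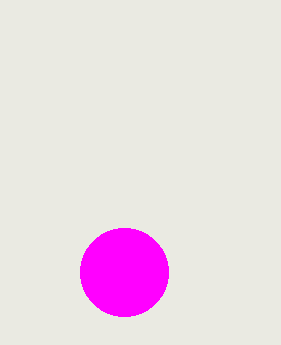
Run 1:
x = 124, y = 272, r = 44, c = 'magenta'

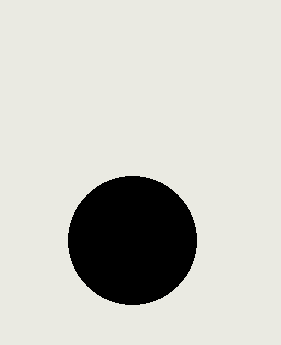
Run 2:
x = 132, y = 240, r = 64, c = 'black'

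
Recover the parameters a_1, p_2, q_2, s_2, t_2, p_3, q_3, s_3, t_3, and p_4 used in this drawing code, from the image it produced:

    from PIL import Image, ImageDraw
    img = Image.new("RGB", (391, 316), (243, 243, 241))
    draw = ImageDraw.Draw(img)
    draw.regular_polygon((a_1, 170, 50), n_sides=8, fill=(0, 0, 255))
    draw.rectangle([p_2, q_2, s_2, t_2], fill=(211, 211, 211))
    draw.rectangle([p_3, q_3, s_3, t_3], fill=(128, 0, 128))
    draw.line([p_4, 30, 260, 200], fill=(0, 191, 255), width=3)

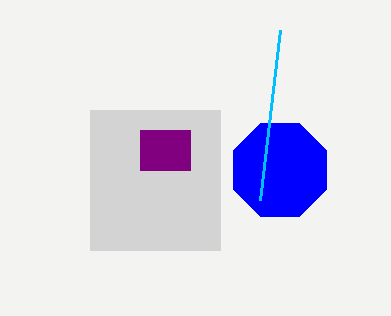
a_1 = 280, p_2 = 90, q_2 = 110, s_2 = 220, t_2 = 250, p_3 = 140, q_3 = 130, s_3 = 190, t_3 = 170, p_4 = 280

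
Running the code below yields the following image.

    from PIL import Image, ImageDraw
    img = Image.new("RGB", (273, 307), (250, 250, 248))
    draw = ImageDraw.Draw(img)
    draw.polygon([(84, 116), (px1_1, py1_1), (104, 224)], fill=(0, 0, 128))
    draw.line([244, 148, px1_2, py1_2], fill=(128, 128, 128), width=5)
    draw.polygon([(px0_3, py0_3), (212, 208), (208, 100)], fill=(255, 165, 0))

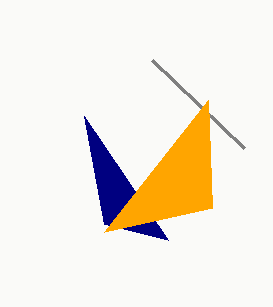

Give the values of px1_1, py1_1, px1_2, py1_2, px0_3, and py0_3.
px1_1 = 168; py1_1 = 240; px1_2 = 152; py1_2 = 60; px0_3 = 104; py0_3 = 232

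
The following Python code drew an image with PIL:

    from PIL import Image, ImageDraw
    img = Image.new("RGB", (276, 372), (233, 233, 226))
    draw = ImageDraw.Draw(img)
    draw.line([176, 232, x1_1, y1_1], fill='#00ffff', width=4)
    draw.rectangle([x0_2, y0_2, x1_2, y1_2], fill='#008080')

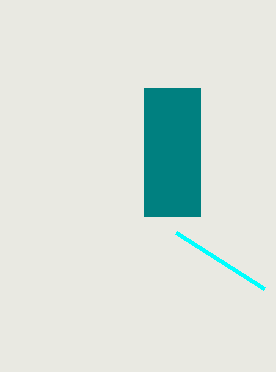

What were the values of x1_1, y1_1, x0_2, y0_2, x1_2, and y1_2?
x1_1 = 264, y1_1 = 288, x0_2 = 144, y0_2 = 88, x1_2 = 200, y1_2 = 216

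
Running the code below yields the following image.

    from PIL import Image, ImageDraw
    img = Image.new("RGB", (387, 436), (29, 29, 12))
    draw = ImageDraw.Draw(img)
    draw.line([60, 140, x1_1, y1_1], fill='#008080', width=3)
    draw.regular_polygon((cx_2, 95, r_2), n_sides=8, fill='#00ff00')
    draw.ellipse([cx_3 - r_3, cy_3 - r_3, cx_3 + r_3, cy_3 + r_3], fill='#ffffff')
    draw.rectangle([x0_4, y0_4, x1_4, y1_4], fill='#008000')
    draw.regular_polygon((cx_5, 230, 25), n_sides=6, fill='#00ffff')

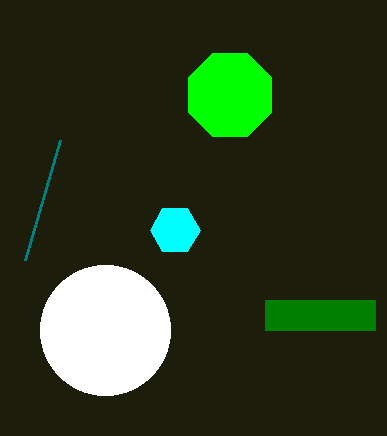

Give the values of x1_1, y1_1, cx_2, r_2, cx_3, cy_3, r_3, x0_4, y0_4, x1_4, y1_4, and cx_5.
x1_1 = 25
y1_1 = 260
cx_2 = 230
r_2 = 45
cx_3 = 105
cy_3 = 330
r_3 = 65
x0_4 = 265
y0_4 = 300
x1_4 = 375
y1_4 = 330
cx_5 = 175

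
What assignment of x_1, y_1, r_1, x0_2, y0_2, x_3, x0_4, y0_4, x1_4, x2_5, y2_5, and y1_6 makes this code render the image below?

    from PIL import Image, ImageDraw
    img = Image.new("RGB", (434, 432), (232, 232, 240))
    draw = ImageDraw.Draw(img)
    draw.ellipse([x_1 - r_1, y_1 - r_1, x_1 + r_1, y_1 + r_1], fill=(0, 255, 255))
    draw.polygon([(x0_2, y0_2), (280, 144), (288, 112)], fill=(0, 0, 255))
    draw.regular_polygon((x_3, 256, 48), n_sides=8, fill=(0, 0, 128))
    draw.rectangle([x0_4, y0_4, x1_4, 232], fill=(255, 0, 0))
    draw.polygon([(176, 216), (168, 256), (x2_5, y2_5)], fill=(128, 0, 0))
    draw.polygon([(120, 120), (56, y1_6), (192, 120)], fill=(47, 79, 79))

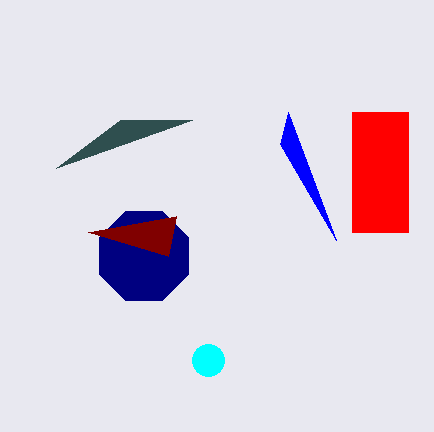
x_1 = 208, y_1 = 360, r_1 = 16, x0_2 = 336, y0_2 = 240, x_3 = 144, x0_4 = 352, y0_4 = 112, x1_4 = 408, x2_5 = 88, y2_5 = 232, y1_6 = 168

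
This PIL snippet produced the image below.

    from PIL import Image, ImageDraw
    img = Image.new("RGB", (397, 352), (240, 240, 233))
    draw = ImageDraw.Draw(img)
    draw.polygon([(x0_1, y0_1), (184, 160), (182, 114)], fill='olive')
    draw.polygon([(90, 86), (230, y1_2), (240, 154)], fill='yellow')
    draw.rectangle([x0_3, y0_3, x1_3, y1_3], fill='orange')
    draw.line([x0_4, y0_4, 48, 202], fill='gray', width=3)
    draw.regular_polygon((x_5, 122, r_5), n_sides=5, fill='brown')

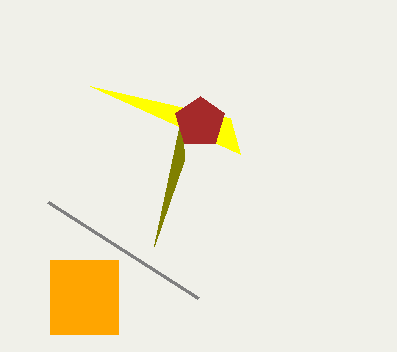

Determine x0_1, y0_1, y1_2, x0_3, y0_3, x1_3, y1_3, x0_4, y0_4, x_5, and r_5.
x0_1 = 154, y0_1 = 246, y1_2 = 118, x0_3 = 50, y0_3 = 260, x1_3 = 118, y1_3 = 334, x0_4 = 198, y0_4 = 298, x_5 = 200, r_5 = 26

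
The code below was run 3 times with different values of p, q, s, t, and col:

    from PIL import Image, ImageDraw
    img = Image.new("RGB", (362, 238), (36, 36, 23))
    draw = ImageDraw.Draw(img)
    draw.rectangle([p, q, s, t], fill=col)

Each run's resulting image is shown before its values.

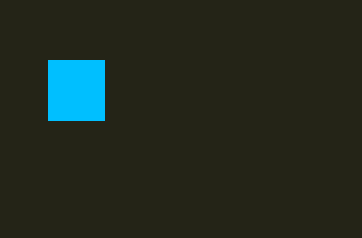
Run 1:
p = 48; q = 60; s = 104; t = 120; col = 'deepskyblue'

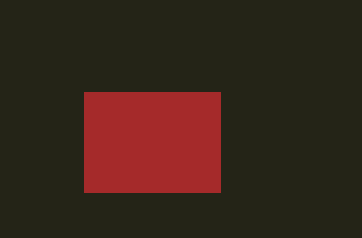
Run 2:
p = 84; q = 92; s = 220; t = 192; col = 'brown'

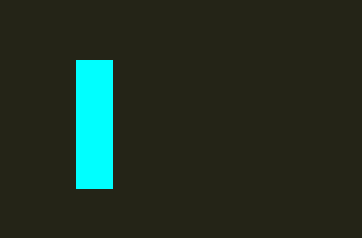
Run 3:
p = 76
q = 60
s = 112
t = 188
col = 'cyan'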